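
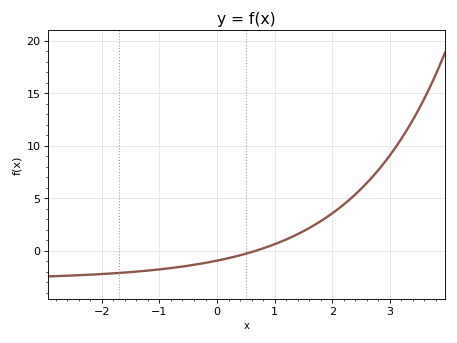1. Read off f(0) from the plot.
-1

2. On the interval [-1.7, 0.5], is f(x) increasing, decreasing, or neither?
increasing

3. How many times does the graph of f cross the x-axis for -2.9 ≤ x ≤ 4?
1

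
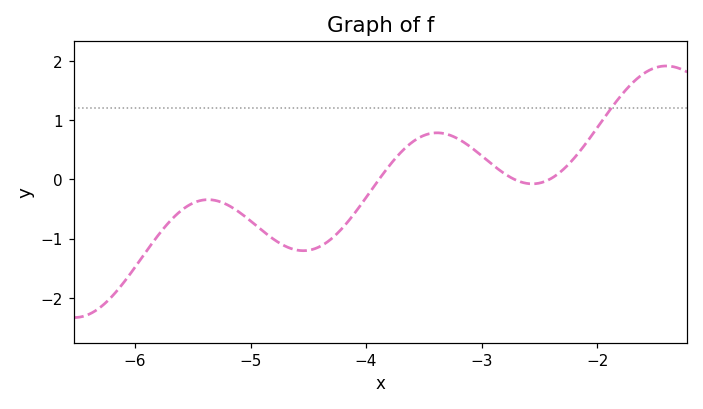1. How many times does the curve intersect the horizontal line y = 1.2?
1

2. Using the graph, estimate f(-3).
0.4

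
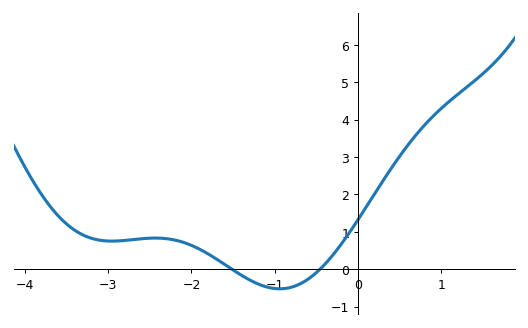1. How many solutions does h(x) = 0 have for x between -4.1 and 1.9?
2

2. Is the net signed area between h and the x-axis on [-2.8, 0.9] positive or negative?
positive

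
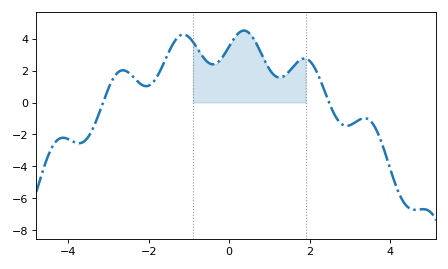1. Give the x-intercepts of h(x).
-3.2, 2.4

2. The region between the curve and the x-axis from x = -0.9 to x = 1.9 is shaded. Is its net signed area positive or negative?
positive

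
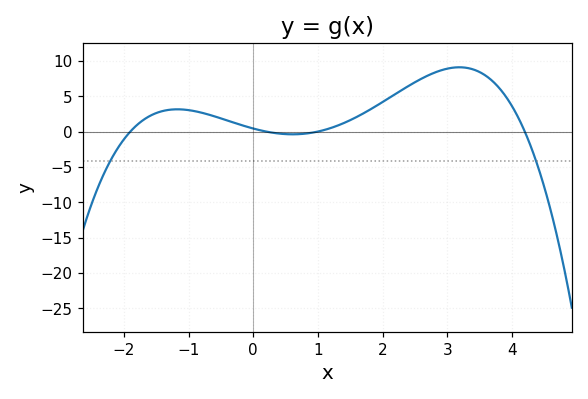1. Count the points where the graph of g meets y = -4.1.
2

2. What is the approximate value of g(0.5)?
-0.5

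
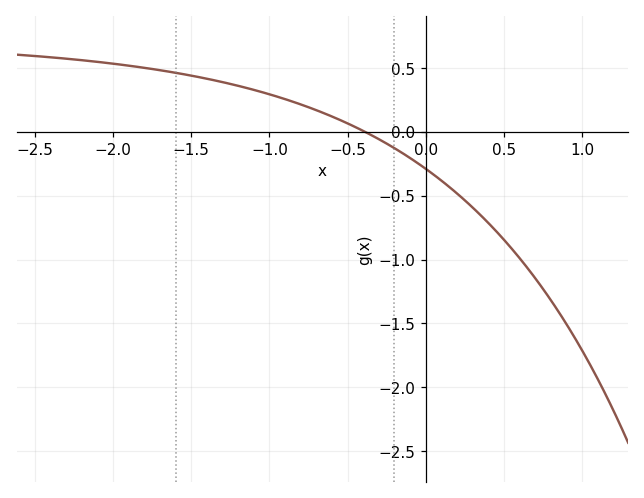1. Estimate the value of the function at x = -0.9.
0.256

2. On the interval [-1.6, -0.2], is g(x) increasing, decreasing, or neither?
decreasing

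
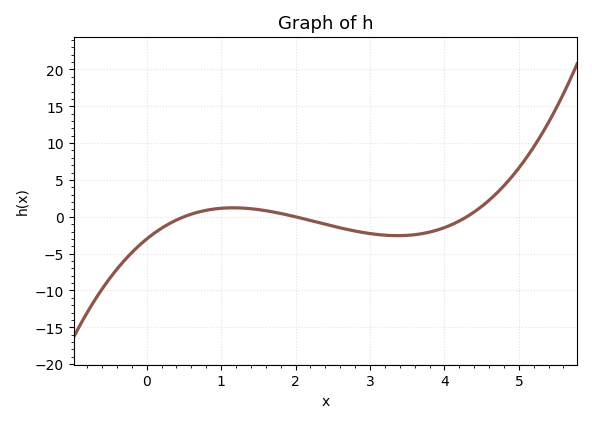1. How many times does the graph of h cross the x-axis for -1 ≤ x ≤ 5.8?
3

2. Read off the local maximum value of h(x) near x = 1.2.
1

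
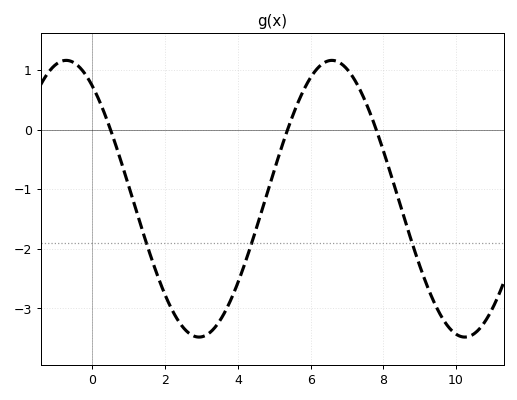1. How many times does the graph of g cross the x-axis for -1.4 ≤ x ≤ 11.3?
3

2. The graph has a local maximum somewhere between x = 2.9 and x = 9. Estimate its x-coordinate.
6.58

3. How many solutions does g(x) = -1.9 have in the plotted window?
3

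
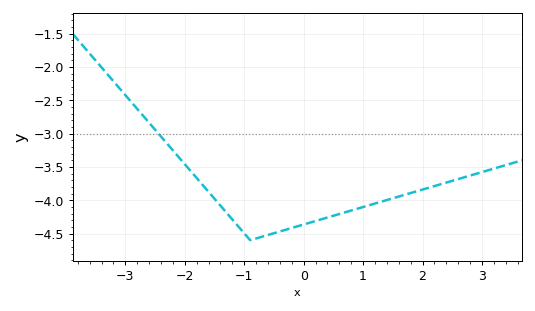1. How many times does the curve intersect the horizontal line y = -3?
1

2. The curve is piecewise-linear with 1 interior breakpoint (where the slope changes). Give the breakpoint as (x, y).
(-0.9, -4.6)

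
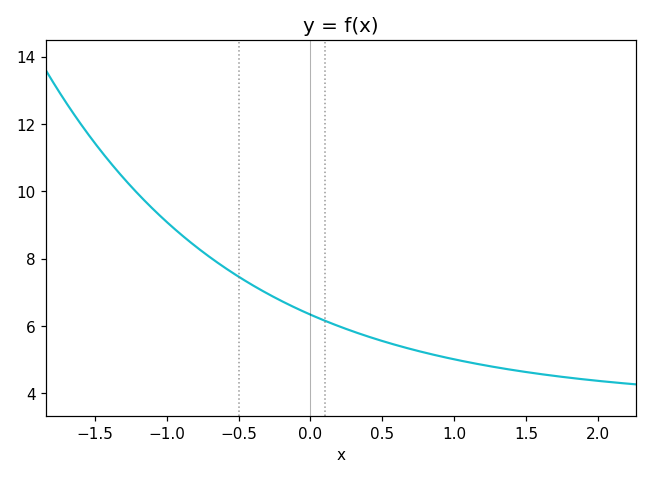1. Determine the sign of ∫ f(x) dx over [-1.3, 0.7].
positive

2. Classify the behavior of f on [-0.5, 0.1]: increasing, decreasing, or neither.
decreasing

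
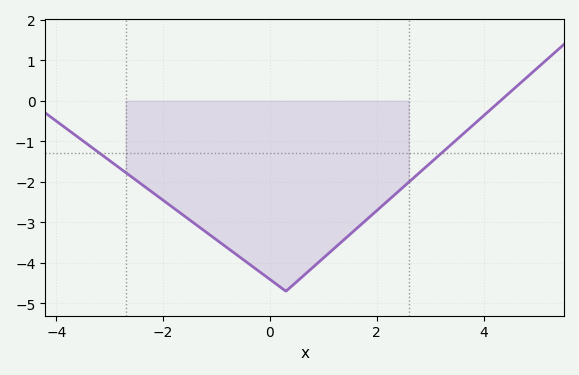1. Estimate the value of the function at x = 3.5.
-1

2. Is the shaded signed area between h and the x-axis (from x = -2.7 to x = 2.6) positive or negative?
negative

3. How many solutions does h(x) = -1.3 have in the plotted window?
2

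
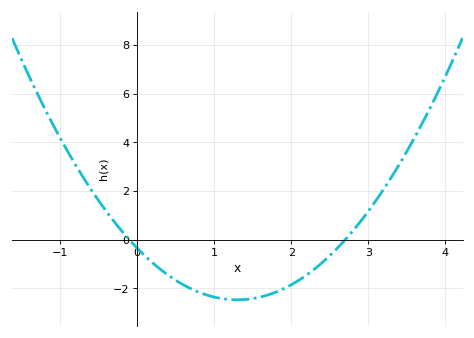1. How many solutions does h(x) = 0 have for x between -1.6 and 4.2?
2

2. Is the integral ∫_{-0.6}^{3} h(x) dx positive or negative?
negative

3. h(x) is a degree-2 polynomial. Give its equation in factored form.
y = 1.26(x + 0.1)(x - 2.7)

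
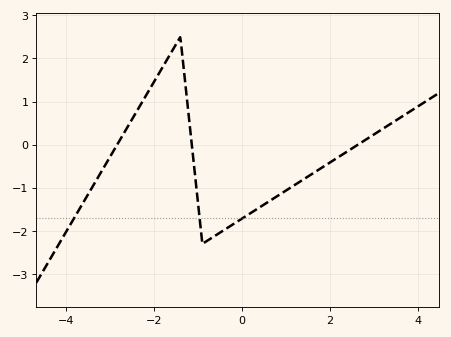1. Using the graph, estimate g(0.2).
-1.6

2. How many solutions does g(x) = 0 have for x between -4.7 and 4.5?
3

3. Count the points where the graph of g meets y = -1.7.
3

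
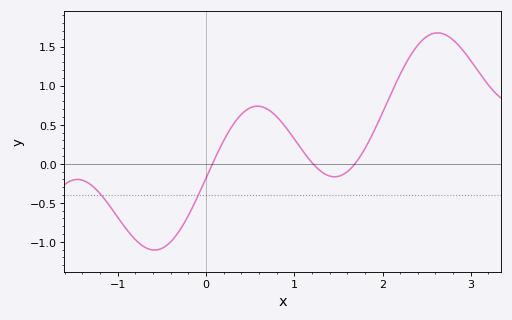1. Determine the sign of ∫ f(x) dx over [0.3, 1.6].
positive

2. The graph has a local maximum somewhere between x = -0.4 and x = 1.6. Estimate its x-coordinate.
0.6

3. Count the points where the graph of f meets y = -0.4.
2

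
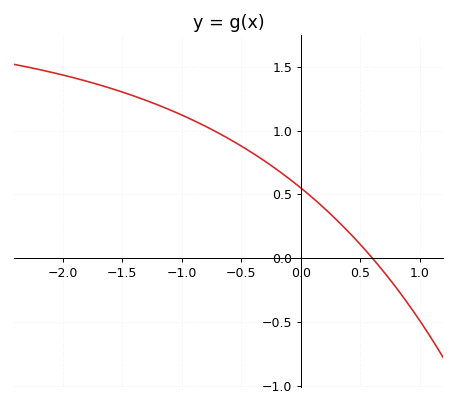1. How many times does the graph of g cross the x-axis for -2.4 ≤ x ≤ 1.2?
1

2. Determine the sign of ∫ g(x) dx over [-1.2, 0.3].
positive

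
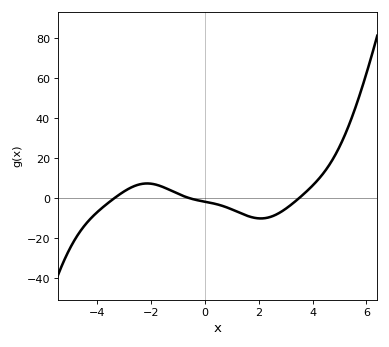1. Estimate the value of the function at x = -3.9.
-5.7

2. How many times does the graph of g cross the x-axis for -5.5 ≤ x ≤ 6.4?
3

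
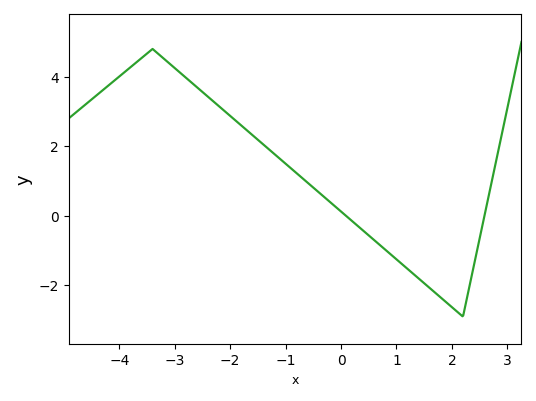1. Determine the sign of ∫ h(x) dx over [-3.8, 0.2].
positive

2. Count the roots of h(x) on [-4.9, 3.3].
2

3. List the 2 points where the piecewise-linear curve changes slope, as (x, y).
(-3.4, 4.8); (2.2, -2.9)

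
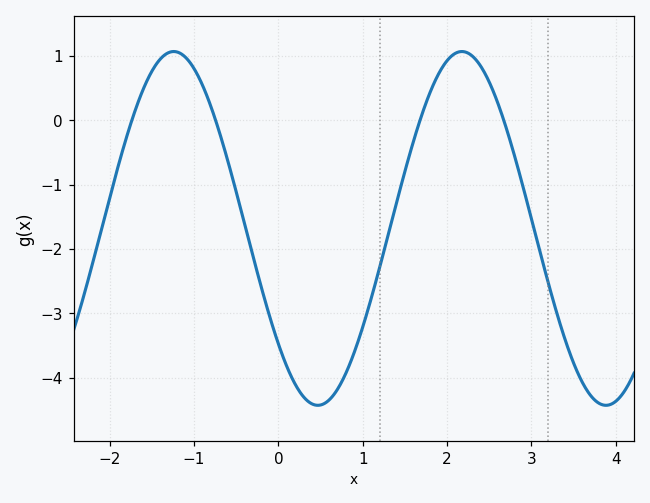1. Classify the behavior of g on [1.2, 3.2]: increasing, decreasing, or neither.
neither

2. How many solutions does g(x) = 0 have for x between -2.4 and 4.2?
4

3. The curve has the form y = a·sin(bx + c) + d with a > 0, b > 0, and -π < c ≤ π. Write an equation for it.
y = 2.75sin(1.8x - 2.4) - 1.68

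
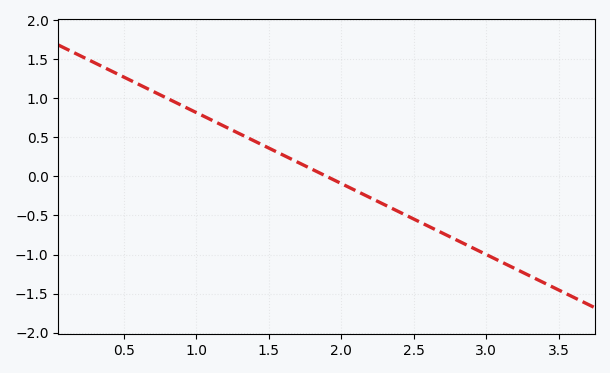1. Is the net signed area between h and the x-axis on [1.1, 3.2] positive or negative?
negative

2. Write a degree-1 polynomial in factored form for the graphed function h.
y = -0.91(x - 1.9)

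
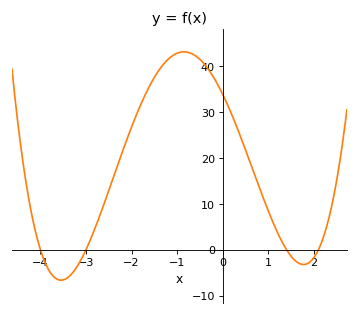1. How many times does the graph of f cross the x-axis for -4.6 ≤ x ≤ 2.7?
4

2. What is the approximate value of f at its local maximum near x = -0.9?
43.2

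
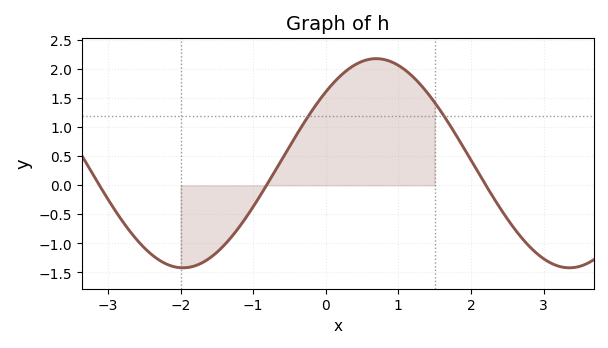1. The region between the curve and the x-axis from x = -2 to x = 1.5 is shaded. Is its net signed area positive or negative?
positive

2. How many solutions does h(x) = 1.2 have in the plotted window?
2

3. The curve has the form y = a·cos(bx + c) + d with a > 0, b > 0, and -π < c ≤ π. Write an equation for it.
y = 1.8cos(1.2x - 0.82) + 0.38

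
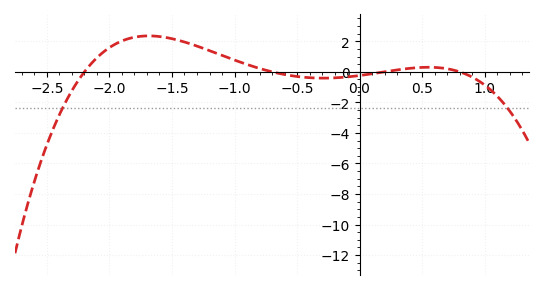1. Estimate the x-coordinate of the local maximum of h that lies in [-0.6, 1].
0.6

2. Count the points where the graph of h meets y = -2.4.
2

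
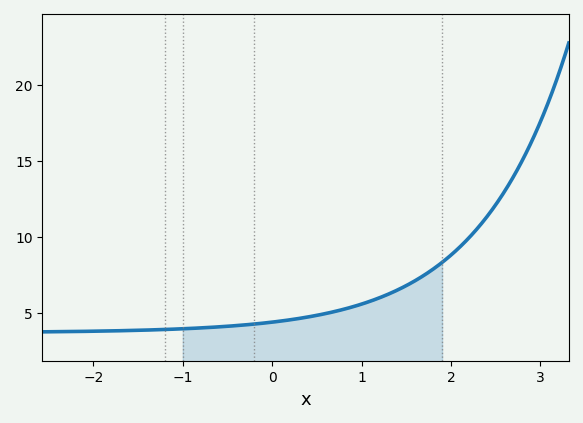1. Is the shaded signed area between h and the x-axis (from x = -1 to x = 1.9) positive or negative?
positive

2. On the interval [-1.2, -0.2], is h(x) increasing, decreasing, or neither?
increasing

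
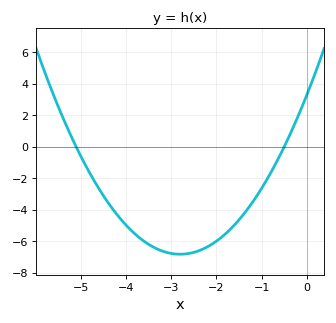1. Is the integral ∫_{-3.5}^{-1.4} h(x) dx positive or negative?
negative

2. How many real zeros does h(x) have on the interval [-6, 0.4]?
2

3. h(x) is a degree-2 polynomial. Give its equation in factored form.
y = 1.29(x + 5.1)(x + 0.5)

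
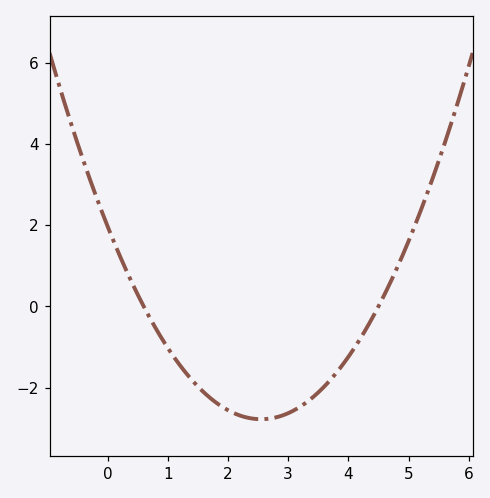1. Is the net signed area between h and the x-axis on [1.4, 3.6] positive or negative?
negative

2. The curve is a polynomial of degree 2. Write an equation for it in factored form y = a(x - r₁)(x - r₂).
y = 0.73(x - 0.6)(x - 4.5)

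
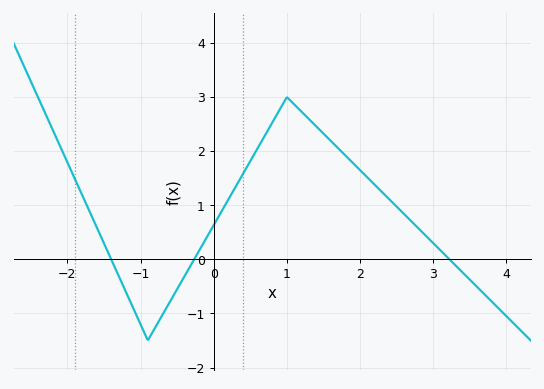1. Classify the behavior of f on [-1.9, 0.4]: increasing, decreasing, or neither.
neither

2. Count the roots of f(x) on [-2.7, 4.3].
3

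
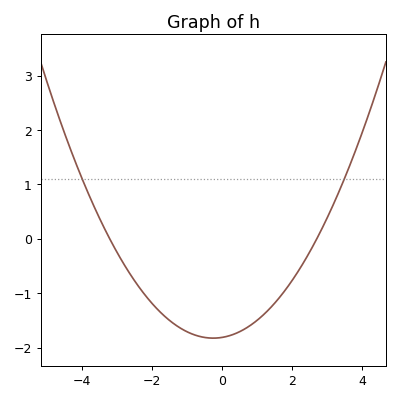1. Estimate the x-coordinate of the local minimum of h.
-0.2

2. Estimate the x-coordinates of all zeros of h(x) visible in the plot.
-3.2, 2.6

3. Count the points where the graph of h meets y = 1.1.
2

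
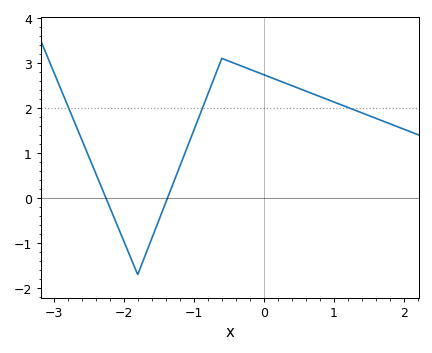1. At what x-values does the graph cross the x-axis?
-2.3, -1.4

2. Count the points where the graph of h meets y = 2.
3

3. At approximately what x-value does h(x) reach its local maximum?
-0.6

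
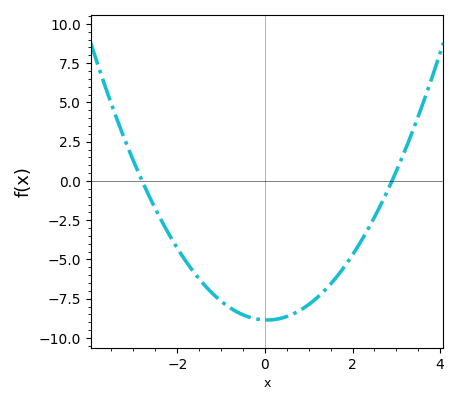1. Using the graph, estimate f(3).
0.632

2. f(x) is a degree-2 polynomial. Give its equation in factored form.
y = 1.09(x + 2.8)(x - 2.9)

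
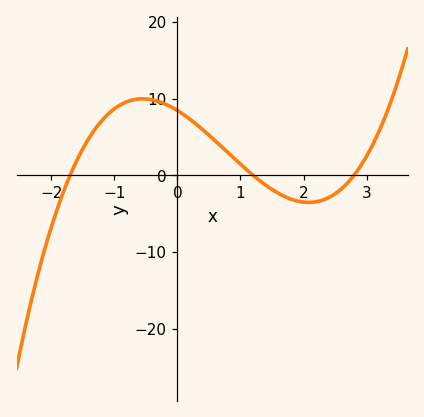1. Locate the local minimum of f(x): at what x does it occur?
2.1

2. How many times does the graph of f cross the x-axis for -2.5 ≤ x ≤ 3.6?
3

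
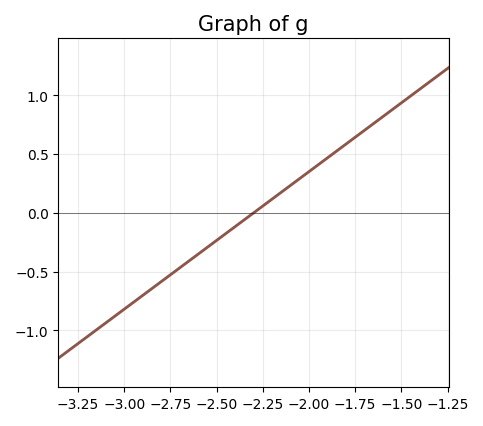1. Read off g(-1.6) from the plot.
0.8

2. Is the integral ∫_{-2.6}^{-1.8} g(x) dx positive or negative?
positive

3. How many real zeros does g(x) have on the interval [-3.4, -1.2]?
1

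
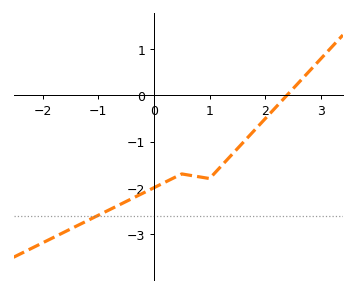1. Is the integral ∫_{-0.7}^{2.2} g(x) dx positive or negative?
negative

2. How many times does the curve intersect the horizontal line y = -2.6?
1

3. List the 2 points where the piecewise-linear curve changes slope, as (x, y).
(0.5, -1.7); (1, -1.8)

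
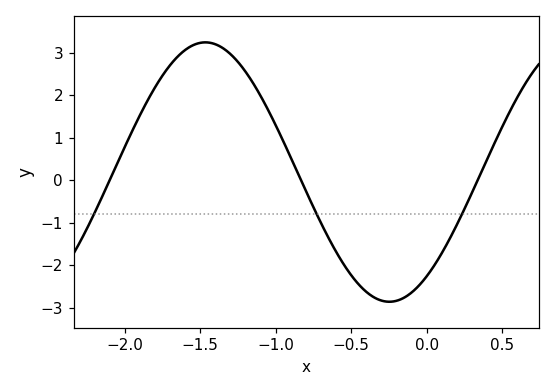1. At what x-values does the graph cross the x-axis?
-2.1, -0.833, 0.336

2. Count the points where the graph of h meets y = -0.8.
3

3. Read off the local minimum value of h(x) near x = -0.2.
-2.86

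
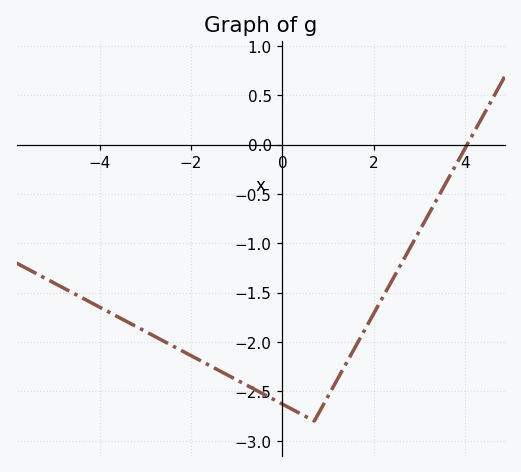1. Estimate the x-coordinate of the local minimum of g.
0.6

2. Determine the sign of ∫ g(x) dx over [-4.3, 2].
negative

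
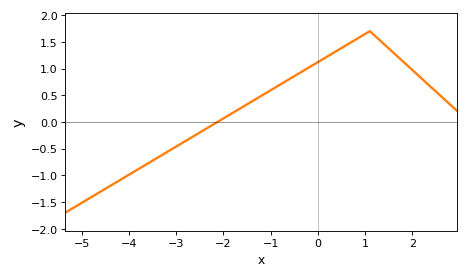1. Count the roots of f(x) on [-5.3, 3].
1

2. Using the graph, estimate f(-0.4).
0.908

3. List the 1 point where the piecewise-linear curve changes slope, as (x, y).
(1.1, 1.7)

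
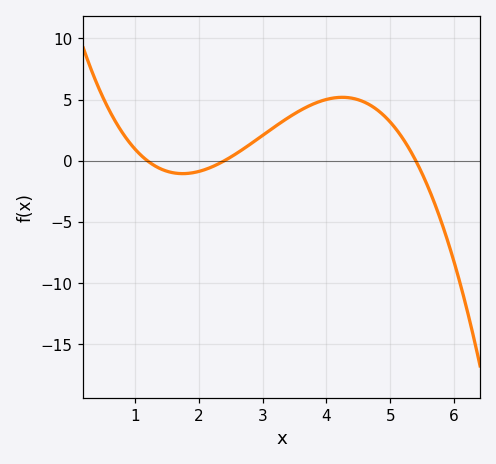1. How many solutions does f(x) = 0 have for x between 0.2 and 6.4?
3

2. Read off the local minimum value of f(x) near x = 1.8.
-1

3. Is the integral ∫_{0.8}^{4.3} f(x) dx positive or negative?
positive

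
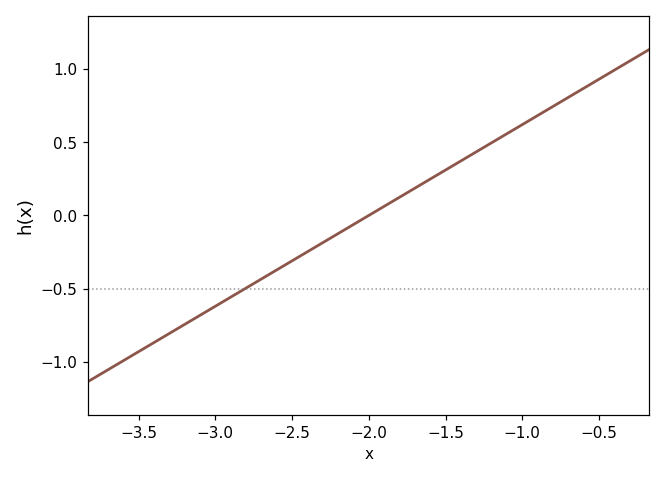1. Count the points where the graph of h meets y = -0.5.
1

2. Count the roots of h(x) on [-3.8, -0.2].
1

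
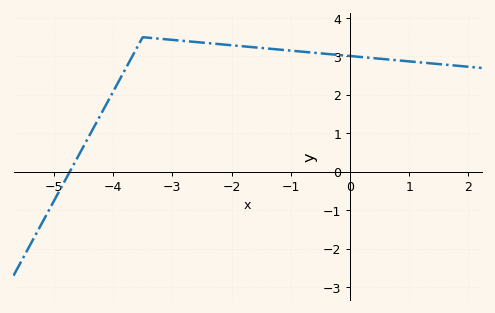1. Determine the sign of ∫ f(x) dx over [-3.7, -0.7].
positive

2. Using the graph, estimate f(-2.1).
3.3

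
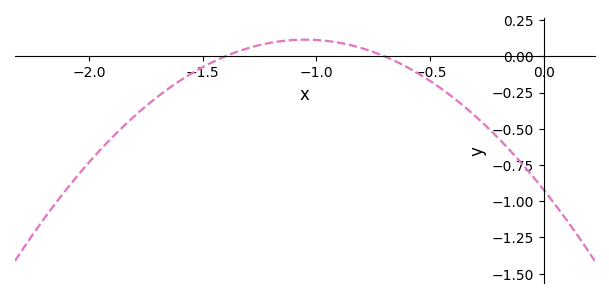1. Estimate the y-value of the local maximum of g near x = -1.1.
0.115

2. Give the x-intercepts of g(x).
-1.4, -0.7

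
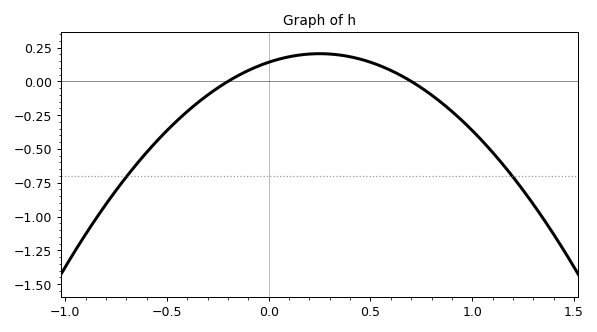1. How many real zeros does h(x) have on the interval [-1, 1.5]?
2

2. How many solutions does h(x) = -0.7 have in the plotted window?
2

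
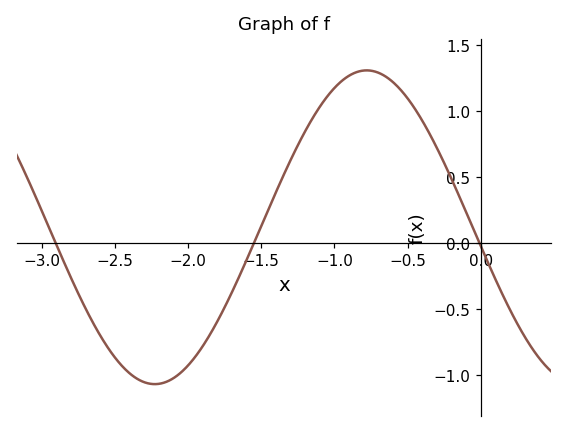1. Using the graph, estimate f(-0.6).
1.2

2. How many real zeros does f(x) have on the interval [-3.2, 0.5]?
3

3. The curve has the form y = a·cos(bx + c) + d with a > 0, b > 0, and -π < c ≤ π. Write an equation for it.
y = 1.19cos(2.2x + 1.7) + 0.12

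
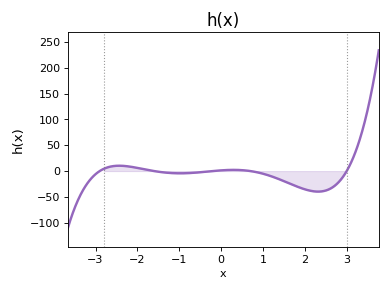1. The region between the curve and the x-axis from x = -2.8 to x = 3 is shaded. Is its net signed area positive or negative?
negative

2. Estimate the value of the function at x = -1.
-4.34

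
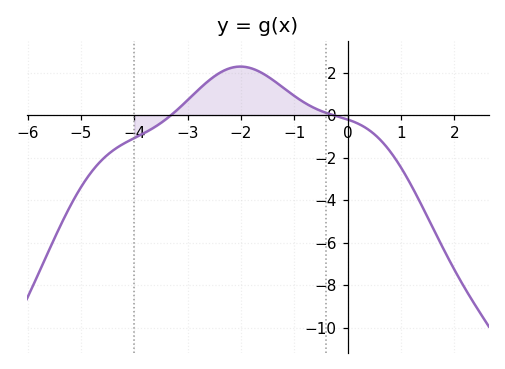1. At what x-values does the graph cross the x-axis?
-3.4, -0.2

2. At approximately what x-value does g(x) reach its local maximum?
-2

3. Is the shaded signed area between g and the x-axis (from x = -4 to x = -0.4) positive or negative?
positive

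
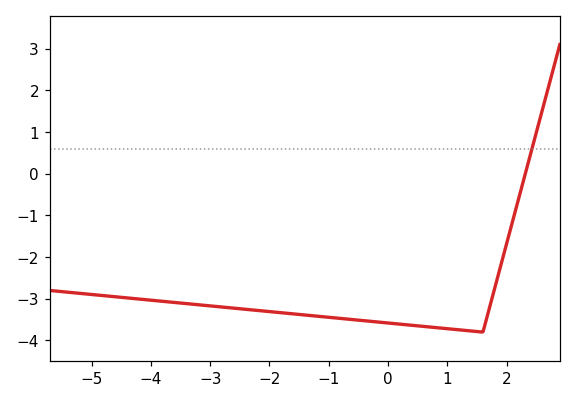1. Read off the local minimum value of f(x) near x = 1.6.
-3.8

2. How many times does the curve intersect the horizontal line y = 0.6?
1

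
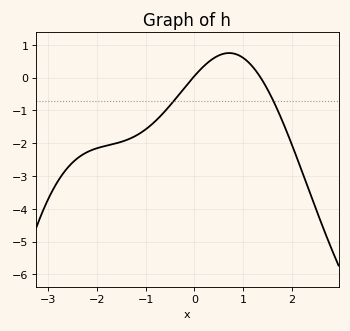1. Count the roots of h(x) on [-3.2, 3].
2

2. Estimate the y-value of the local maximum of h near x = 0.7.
0.748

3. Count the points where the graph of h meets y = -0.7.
2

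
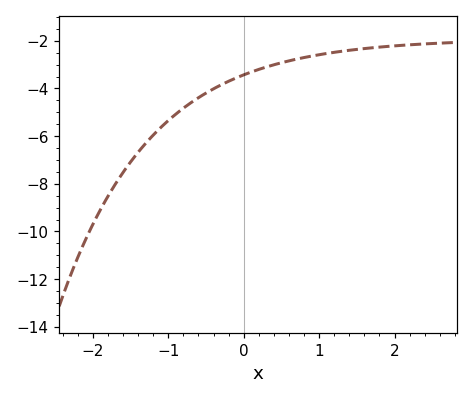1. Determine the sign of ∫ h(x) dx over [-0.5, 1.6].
negative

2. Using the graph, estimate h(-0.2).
-3.7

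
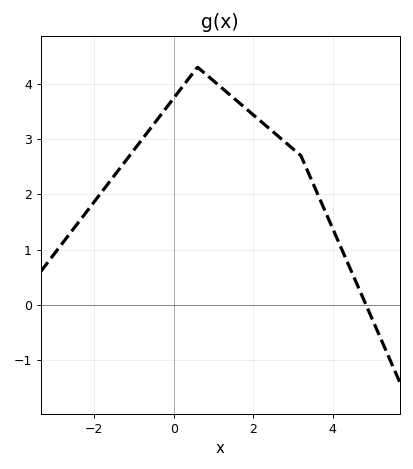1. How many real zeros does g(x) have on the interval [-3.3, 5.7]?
1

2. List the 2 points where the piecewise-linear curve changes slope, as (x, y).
(0.6, 4.3); (3.2, 2.7)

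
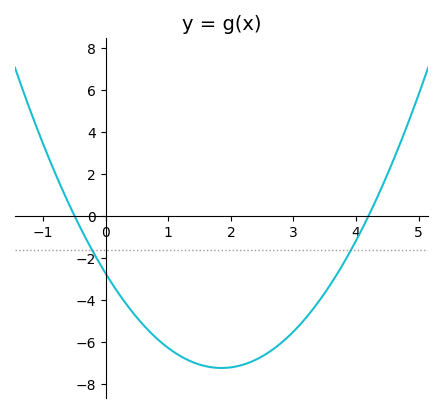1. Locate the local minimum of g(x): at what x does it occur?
1.85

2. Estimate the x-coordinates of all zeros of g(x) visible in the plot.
-0.5, 4.2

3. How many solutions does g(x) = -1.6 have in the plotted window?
2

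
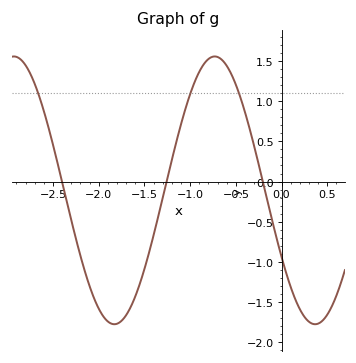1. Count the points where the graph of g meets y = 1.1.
3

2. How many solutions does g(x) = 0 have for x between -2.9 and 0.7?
3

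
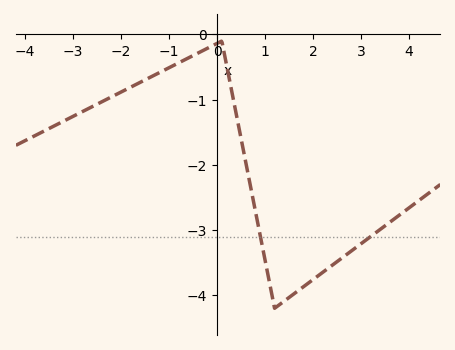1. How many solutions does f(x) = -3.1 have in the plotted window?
2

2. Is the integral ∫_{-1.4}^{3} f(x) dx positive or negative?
negative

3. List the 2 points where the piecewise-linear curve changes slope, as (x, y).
(0.1, -0.1); (1.2, -4.2)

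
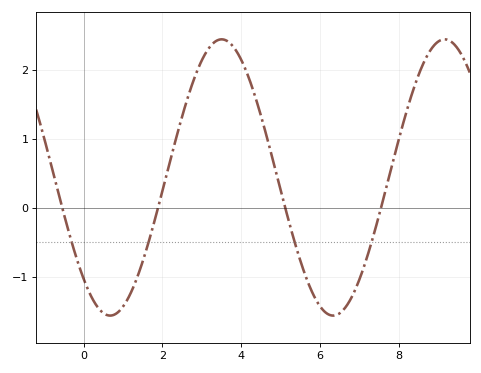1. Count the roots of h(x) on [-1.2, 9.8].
4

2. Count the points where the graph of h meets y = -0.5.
4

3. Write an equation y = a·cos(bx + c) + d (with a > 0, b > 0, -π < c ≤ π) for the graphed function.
y = 2cos(1.11x + 2.39) + 0.44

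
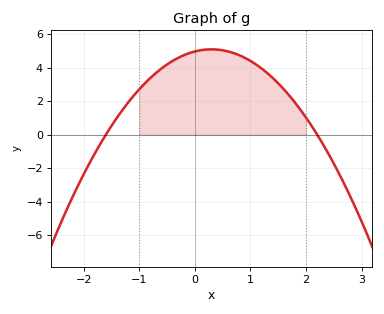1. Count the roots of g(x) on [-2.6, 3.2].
2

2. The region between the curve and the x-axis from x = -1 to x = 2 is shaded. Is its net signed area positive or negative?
positive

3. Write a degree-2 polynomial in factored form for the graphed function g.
y = -1.41(x + 1.6)(x - 2.2)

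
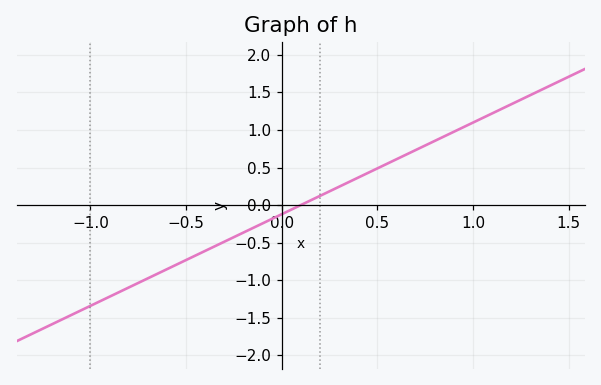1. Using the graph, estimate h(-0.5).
-0.75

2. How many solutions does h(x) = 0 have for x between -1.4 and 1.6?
1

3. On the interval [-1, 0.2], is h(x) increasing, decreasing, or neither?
increasing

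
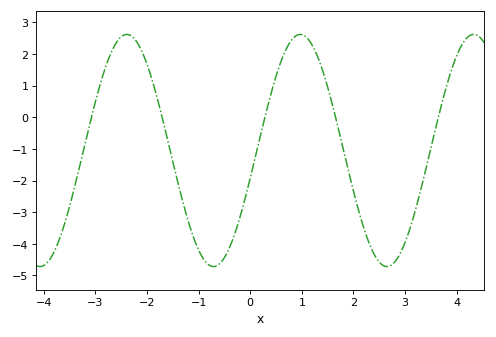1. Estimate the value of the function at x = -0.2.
-3.2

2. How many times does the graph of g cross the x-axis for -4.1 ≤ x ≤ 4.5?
5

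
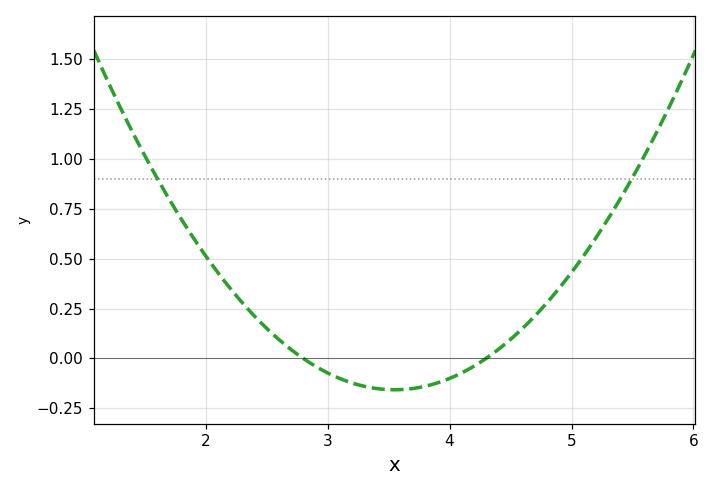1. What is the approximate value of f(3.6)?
-0.157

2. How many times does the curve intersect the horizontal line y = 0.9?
2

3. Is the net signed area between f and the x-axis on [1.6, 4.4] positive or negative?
positive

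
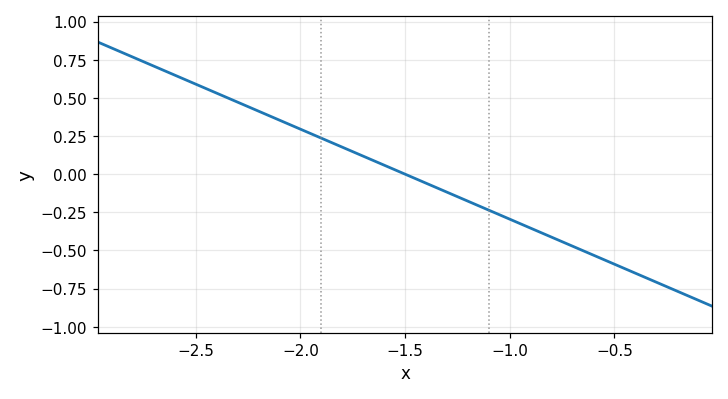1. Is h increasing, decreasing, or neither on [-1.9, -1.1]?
decreasing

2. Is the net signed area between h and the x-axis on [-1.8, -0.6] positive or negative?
negative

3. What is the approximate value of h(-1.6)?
0.059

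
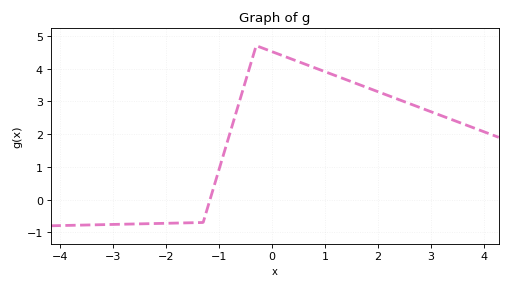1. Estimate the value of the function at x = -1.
0.9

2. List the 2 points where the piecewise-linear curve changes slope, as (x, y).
(-1.3, -0.7); (-0.3, 4.7)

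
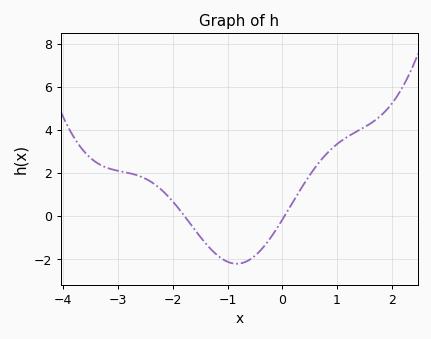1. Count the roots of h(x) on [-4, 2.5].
2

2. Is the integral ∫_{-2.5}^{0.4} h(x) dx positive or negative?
negative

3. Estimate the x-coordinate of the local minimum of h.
-0.832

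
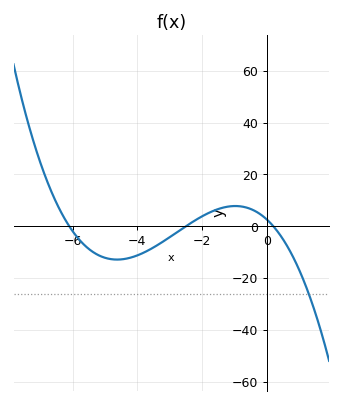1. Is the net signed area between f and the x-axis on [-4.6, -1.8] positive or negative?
negative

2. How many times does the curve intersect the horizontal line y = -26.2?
1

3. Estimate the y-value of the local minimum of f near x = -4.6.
-12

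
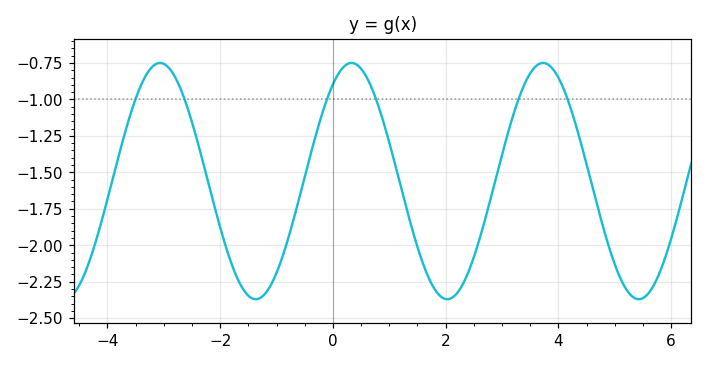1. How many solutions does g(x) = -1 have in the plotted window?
6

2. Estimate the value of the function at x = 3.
-1.38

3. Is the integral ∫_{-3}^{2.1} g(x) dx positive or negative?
negative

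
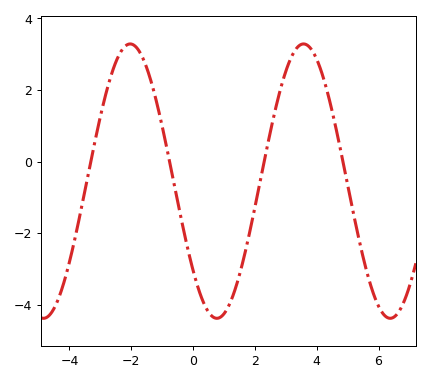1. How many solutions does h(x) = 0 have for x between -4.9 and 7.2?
4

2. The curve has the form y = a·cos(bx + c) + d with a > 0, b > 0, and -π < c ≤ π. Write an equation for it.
y = 3.83cos(1.1x + 2.3) - 0.54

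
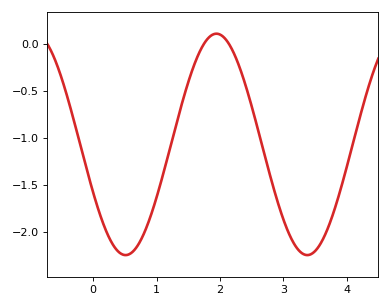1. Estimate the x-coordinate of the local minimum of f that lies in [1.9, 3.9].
3.38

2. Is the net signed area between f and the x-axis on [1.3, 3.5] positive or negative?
negative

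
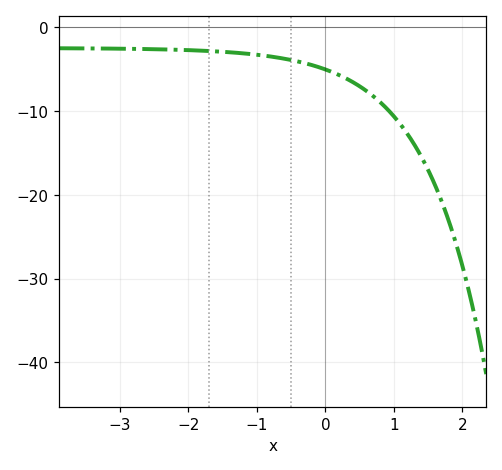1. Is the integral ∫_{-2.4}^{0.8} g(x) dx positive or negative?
negative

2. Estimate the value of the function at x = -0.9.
-3.36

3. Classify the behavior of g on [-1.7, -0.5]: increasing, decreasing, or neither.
decreasing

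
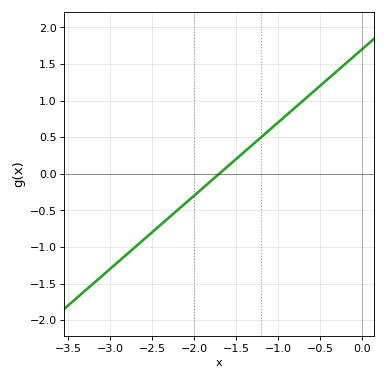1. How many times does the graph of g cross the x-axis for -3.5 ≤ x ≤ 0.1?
1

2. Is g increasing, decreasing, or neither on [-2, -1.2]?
increasing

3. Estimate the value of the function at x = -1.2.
0.5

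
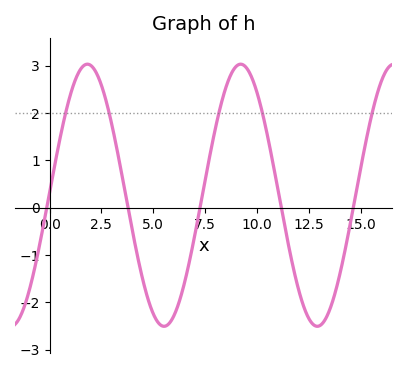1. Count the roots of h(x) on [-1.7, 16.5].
5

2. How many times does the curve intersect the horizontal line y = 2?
5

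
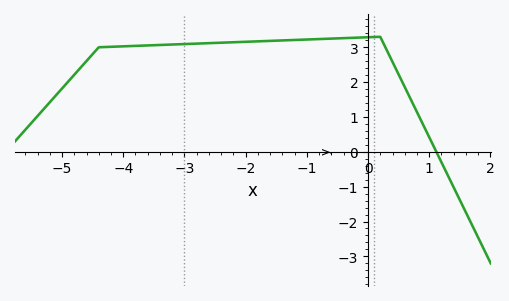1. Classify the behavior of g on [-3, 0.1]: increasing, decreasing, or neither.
increasing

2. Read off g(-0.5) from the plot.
3.3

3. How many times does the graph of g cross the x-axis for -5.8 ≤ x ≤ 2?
1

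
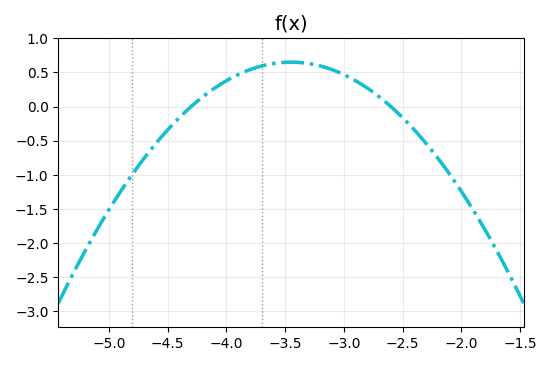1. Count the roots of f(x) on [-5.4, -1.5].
2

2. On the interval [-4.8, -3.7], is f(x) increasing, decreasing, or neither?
increasing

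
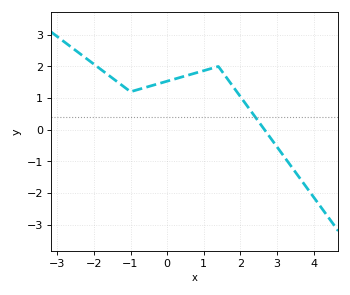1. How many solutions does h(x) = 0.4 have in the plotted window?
1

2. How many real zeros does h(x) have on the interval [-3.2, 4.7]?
1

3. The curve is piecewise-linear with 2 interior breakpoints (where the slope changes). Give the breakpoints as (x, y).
(-1, 1.2); (1.4, 2)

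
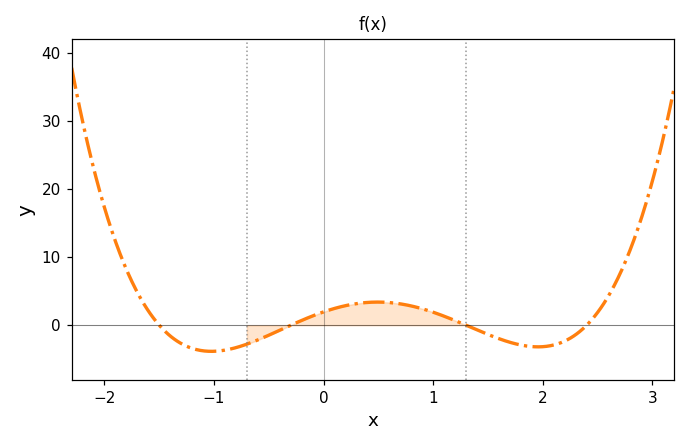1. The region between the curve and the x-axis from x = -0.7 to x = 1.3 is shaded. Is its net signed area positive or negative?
positive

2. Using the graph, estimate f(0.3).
3.18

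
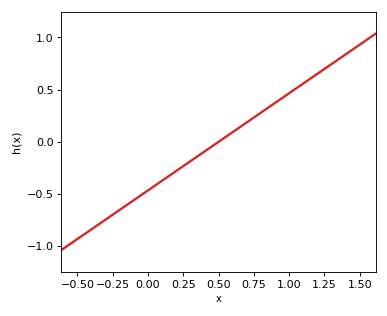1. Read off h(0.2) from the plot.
-0.279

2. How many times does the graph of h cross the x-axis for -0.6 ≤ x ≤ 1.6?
1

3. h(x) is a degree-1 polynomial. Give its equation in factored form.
y = 0.93(x - 0.5)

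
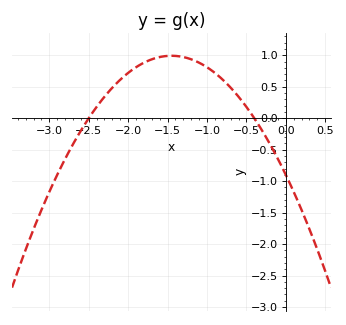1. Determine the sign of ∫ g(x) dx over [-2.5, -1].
positive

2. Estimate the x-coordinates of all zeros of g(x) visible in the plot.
-2.5, -0.4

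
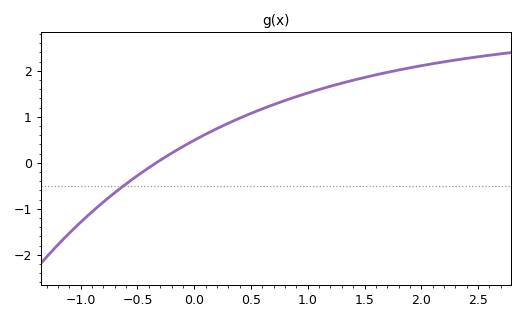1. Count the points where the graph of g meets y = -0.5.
1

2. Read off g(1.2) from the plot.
1.66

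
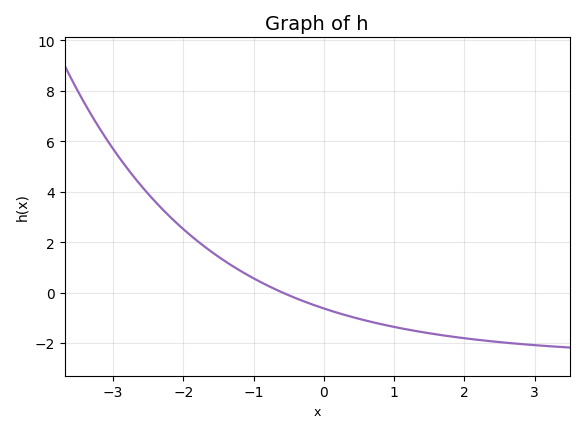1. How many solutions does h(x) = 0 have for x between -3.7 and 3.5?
1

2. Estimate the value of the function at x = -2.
2.52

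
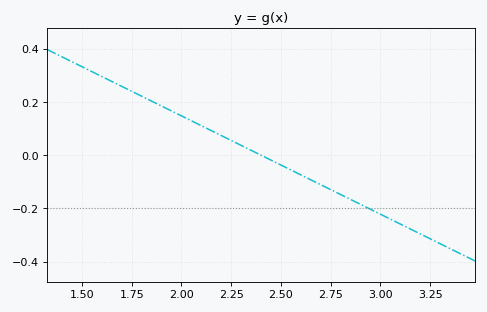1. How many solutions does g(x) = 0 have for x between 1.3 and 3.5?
1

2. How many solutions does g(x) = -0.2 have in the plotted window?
1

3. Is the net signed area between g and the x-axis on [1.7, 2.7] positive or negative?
positive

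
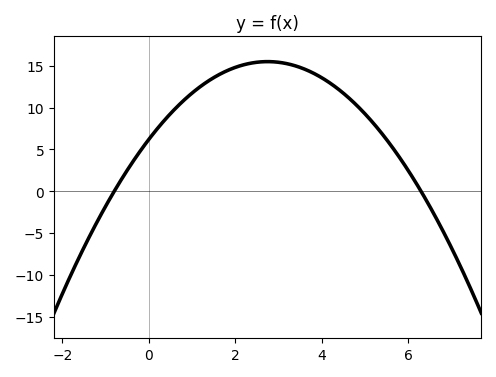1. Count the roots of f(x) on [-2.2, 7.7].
2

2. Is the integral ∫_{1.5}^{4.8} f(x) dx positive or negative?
positive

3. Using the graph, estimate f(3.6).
14.5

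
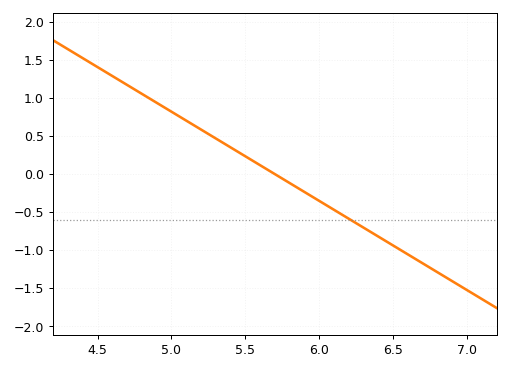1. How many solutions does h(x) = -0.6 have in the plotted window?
1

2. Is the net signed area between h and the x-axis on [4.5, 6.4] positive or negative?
positive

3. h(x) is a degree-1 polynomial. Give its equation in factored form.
y = -1.17(x - 5.7)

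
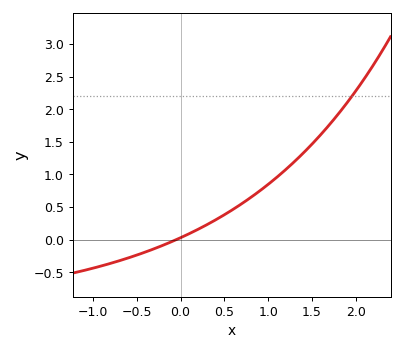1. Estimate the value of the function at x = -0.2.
-0.1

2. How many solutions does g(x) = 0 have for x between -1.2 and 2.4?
1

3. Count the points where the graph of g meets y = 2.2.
1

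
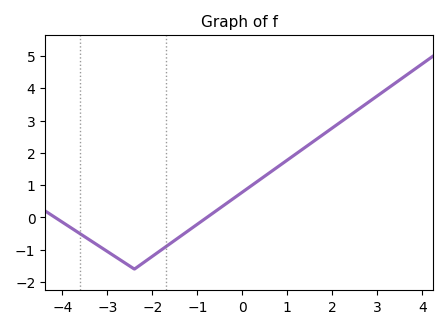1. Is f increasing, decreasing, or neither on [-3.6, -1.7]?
neither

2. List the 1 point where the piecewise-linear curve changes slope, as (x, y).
(-2.4, -1.6)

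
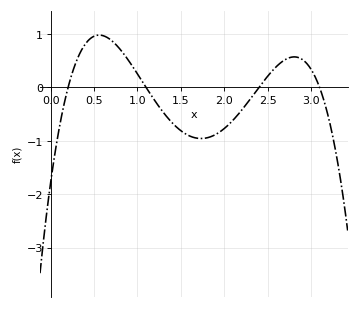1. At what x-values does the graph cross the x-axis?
0.2, 1.1, 2.4, 3.1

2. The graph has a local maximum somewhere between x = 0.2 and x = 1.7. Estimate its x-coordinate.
0.559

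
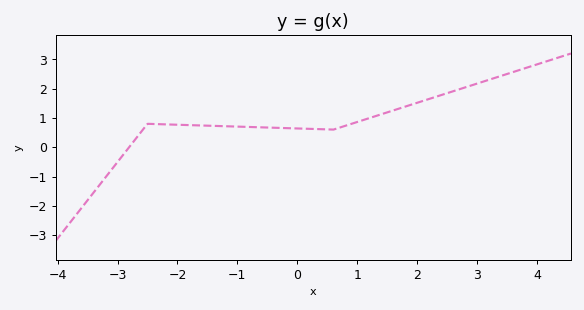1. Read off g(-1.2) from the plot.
0.7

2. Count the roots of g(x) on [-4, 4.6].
1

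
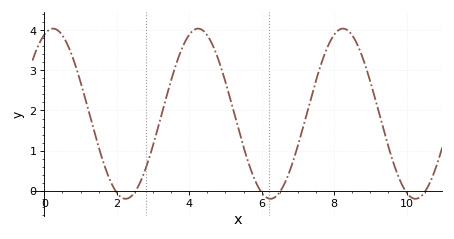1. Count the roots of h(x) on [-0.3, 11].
6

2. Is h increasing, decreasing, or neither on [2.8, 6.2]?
neither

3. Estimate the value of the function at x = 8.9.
3.02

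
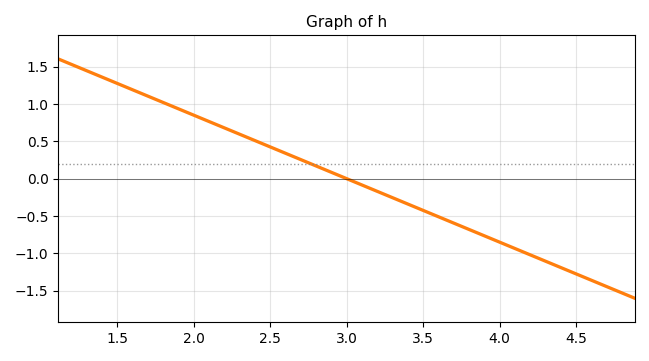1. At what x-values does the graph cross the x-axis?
3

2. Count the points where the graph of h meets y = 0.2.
1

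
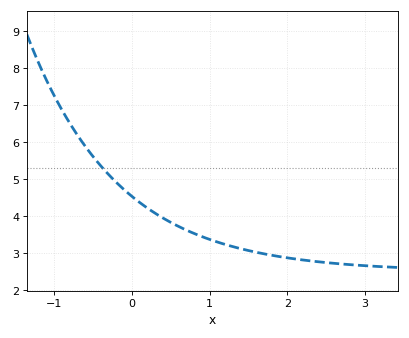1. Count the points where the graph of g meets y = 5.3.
1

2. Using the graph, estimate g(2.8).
2.7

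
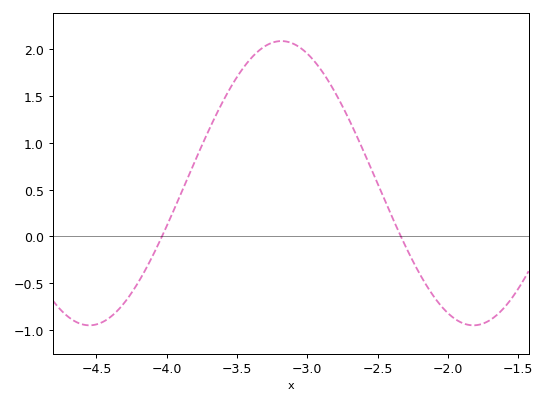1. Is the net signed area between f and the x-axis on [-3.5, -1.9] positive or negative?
positive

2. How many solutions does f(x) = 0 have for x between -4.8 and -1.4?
2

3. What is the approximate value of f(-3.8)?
0.8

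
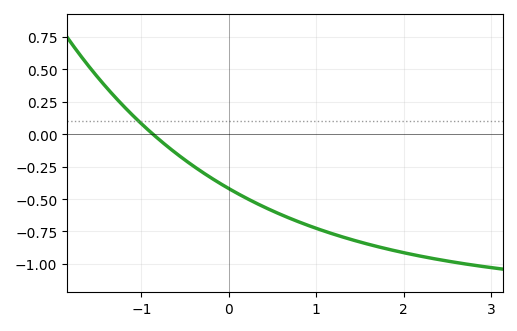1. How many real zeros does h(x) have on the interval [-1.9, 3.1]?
1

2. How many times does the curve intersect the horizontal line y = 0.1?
1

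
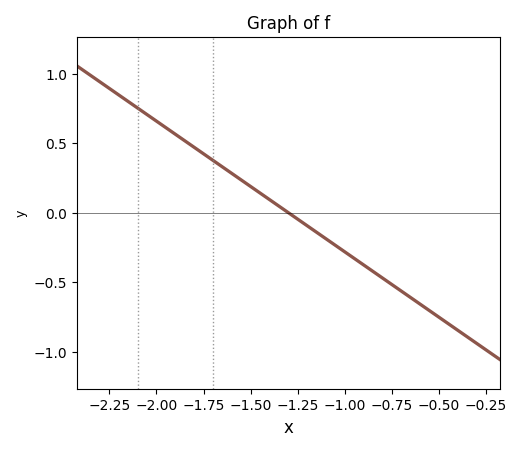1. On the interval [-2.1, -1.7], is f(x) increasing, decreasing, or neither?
decreasing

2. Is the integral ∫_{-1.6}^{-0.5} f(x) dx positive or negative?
negative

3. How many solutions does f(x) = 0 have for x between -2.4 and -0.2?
1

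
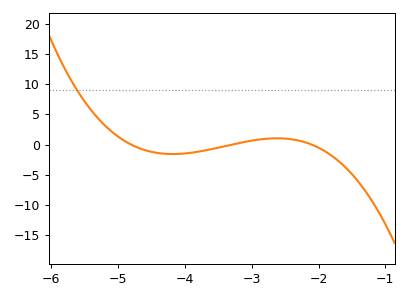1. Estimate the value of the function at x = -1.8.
-1.85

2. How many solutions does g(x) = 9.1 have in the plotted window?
1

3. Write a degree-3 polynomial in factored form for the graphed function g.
y = -1.37(x + 4.8)(x + 3.3)(x + 2.1)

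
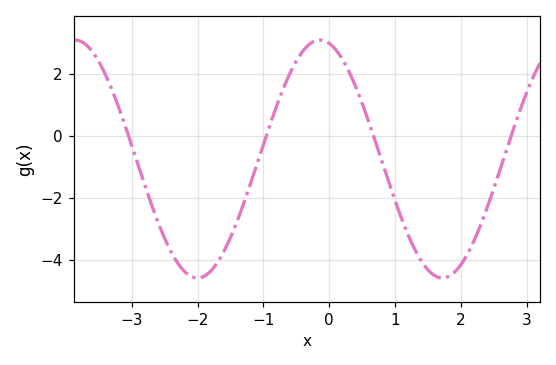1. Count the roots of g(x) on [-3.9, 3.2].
4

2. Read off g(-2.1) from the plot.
-4.53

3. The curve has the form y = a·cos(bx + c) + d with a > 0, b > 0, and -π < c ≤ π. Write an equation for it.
y = 3.83cos(1.69x + 0.242) - 0.75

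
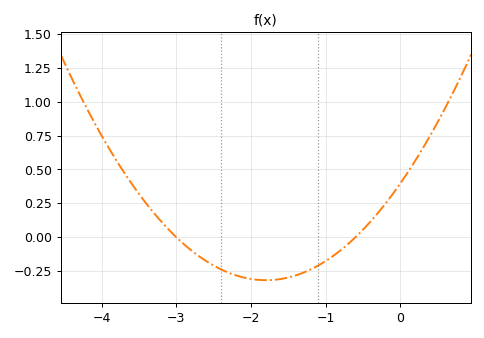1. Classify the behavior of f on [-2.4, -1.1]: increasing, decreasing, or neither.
neither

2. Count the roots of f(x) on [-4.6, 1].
2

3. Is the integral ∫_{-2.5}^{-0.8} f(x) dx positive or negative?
negative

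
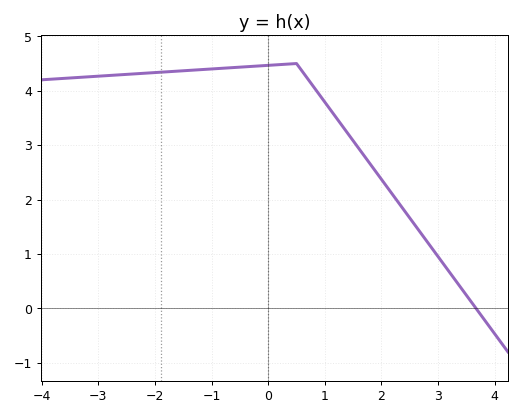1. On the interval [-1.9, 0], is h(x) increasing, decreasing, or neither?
increasing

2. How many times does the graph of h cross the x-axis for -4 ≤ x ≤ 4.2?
1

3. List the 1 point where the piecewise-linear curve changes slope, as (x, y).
(0.5, 4.5)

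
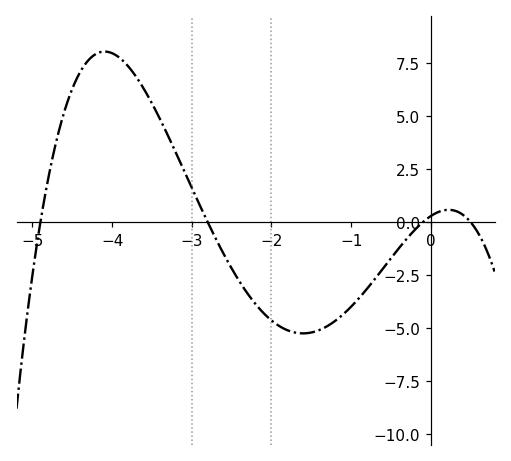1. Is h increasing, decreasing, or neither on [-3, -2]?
decreasing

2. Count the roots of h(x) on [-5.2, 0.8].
4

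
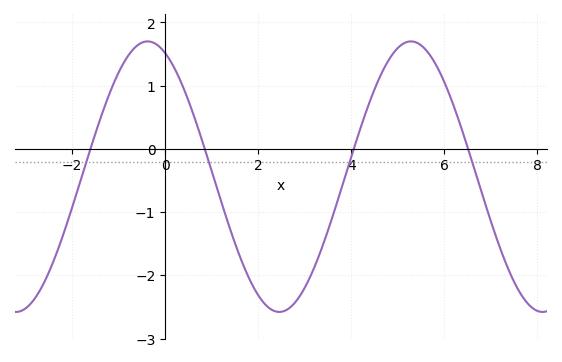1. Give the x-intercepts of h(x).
-1.61, 0.849, 4.05, 6.51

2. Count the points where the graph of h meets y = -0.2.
4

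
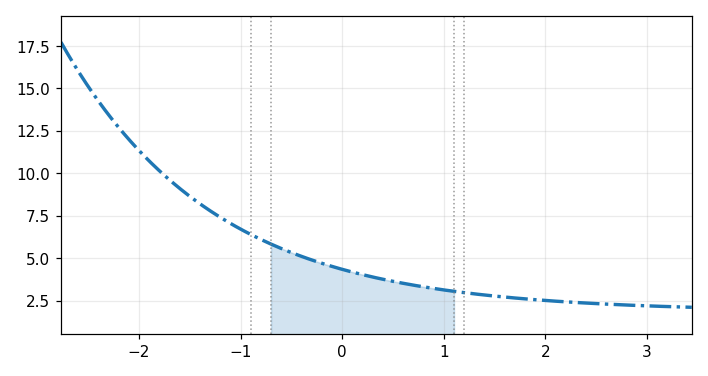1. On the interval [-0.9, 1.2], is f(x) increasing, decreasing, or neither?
decreasing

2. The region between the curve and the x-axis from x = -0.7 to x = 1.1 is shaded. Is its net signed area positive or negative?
positive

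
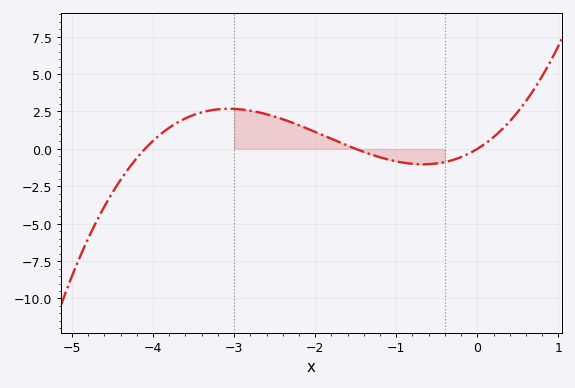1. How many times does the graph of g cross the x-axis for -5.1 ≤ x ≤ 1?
3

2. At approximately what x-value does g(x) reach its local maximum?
-3.06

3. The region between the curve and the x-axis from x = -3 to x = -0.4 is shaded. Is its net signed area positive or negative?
positive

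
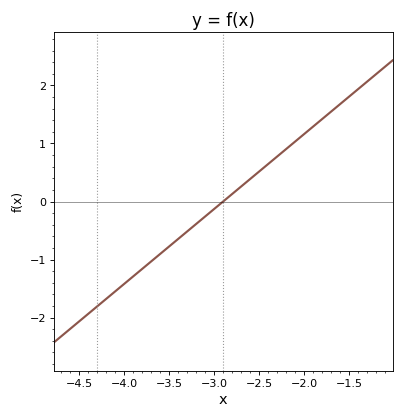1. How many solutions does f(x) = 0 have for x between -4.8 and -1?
1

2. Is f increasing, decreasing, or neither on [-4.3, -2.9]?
increasing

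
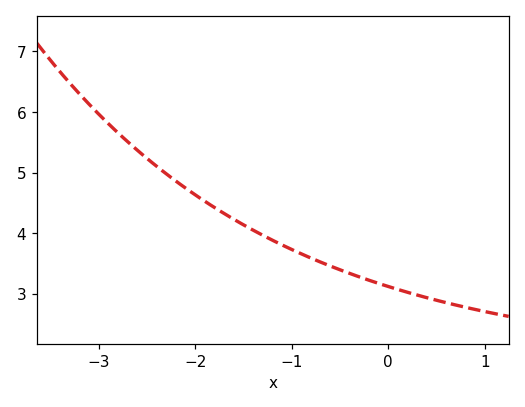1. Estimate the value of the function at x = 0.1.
3.1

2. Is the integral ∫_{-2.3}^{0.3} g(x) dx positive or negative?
positive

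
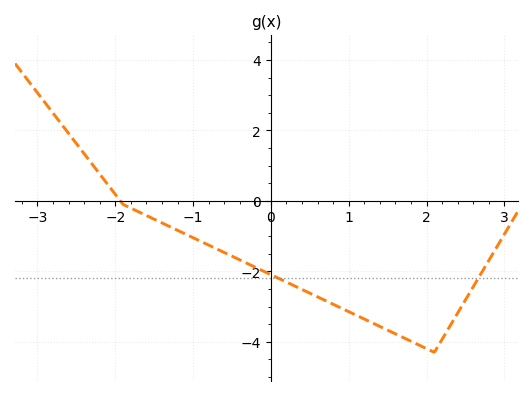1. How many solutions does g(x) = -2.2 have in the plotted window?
2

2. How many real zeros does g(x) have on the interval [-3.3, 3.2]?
1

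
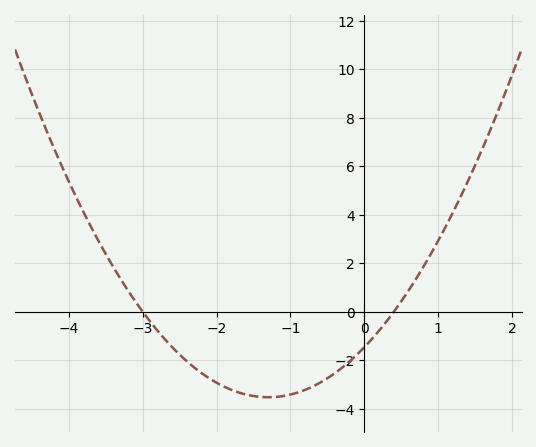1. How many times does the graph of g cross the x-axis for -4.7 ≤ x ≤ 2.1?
2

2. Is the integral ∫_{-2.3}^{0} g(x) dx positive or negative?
negative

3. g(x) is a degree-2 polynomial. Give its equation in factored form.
y = 1.22(x + 3)(x - 0.4)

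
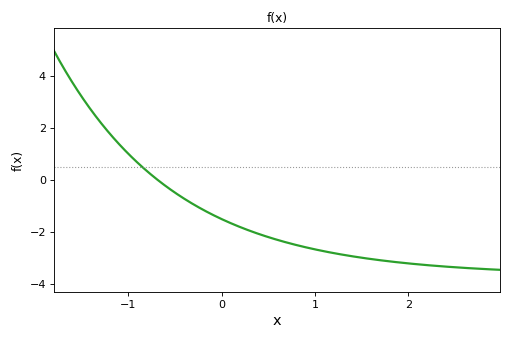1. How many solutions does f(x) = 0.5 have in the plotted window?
1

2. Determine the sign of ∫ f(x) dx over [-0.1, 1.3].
negative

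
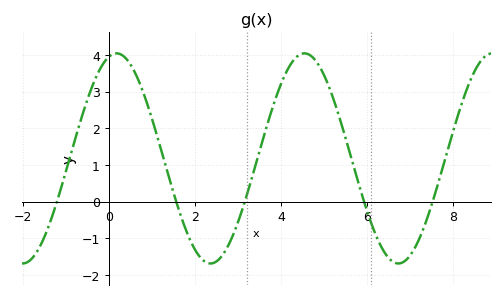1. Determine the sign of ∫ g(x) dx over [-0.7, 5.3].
positive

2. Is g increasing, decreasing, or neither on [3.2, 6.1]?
neither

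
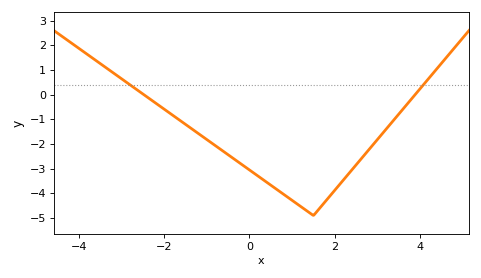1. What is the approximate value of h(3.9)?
0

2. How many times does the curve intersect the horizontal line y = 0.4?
2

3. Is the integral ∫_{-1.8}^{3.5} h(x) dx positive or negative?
negative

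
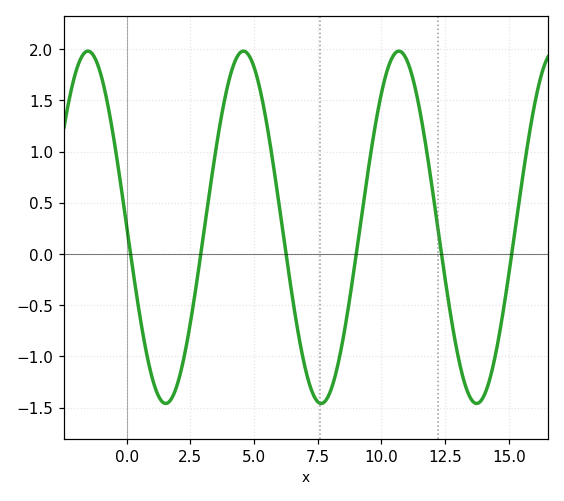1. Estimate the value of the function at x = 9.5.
0.851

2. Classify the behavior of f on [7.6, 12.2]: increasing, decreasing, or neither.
neither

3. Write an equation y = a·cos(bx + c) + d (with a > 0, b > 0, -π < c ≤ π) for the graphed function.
y = 1.72cos(1.03x + 1.56) + 0.26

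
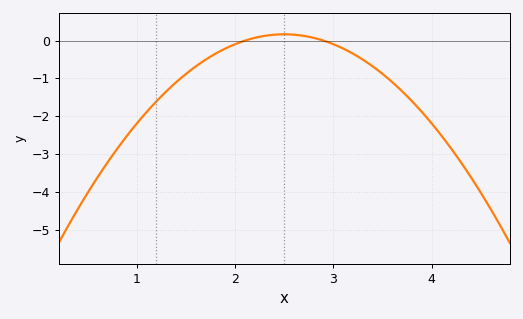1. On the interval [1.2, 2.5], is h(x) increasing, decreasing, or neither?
increasing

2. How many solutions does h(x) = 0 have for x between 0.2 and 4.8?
2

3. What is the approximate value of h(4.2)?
-2.9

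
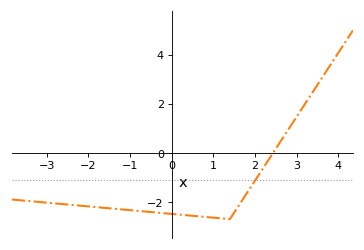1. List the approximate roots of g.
2.4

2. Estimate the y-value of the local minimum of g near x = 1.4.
-2.6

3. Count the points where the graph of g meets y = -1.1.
1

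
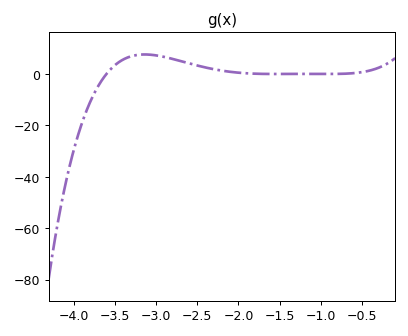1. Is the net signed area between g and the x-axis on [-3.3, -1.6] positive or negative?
positive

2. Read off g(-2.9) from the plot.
6.6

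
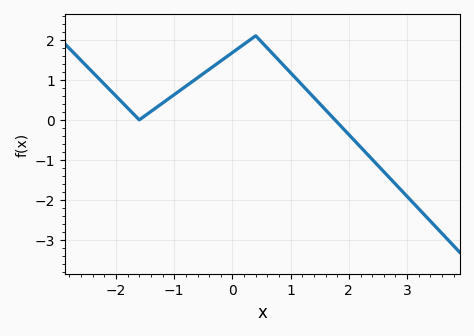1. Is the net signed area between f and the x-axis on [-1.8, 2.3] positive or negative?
positive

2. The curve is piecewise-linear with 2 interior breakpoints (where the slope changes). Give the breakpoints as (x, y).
(-1.6, 0); (0.4, 2.1)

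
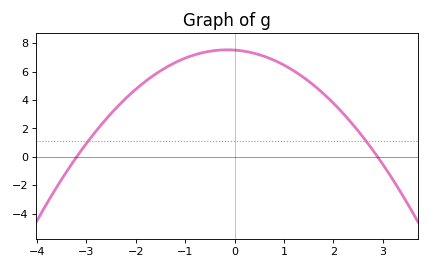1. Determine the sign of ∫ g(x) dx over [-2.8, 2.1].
positive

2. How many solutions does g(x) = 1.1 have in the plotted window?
2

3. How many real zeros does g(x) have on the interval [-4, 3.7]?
2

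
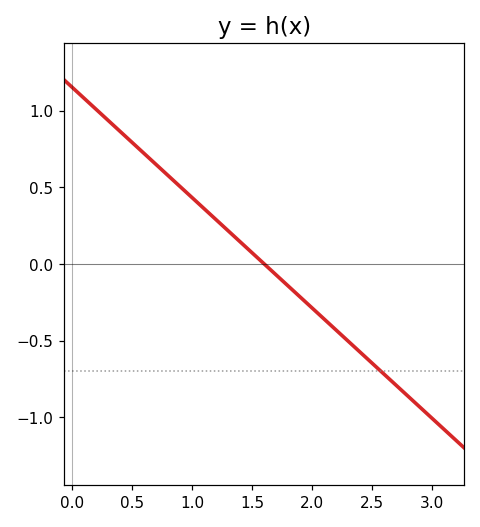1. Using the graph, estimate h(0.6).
0.7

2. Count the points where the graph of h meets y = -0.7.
1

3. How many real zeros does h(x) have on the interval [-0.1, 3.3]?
1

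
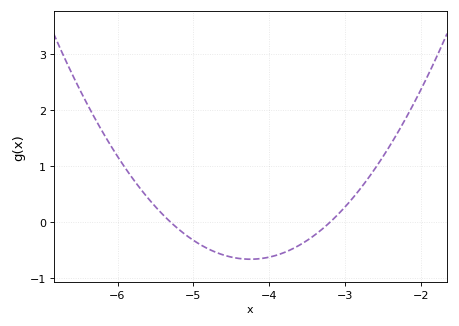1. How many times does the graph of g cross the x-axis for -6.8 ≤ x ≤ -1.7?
2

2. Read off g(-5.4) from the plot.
0.1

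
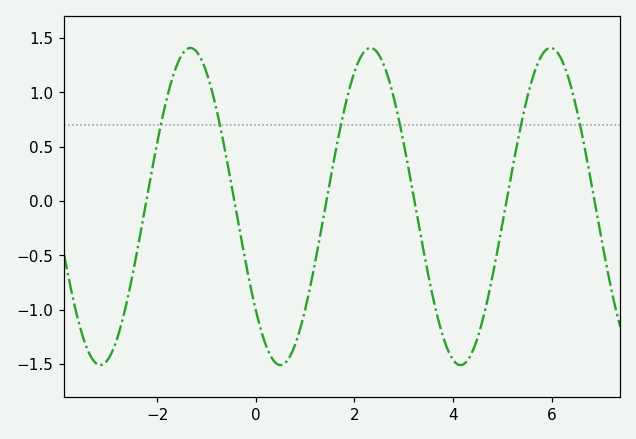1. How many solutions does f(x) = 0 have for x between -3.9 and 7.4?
6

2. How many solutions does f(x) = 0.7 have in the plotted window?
6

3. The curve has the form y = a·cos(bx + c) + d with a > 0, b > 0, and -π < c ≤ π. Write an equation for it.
y = 1.46cos(1.72x + 2.28) - 0.05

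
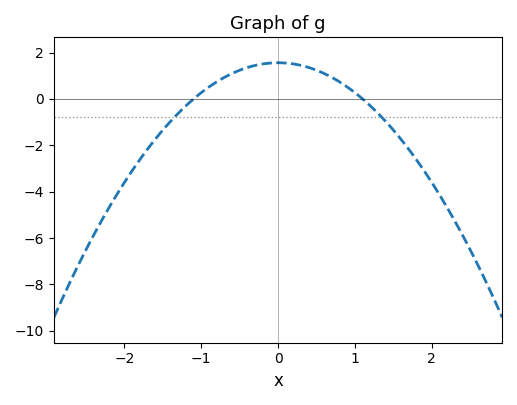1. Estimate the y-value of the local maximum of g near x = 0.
1.6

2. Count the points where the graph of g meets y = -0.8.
2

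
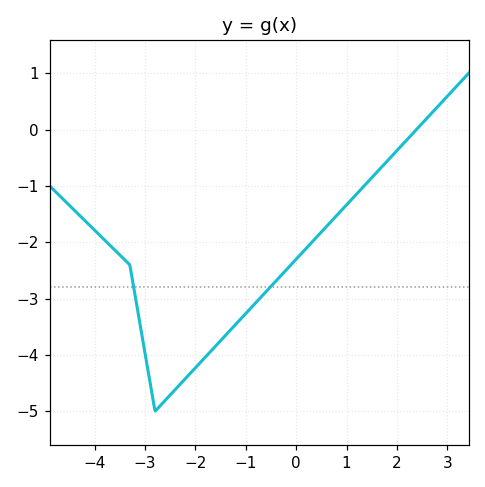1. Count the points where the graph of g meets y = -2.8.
2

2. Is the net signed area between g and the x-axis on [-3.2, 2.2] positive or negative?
negative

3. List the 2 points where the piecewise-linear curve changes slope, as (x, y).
(-3.3, -2.4); (-2.8, -5)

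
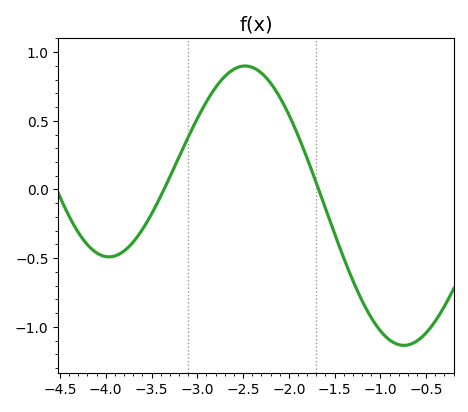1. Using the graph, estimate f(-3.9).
-0.484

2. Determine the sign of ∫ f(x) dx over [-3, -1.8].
positive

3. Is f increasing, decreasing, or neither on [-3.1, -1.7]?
neither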